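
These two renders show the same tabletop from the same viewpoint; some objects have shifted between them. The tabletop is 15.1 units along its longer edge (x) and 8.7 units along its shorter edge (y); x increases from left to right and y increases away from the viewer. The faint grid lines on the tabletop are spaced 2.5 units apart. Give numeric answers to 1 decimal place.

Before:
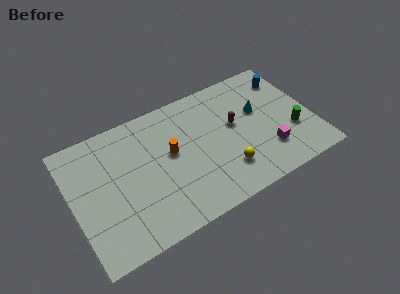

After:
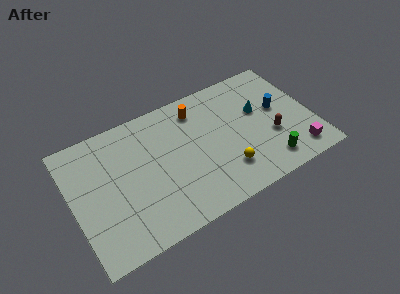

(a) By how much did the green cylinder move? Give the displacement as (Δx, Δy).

(-1.8, -1.5)

The green cylinder was at about (13.7, 3.0) and moved to about (11.9, 1.5).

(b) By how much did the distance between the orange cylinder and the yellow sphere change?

+0.9

The distance was about 4.1 in the first image and 5.0 in the second, so they moved 0.9 units further apart.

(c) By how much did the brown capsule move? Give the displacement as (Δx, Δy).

(2.1, -1.8)

The brown capsule was at about (10.3, 5.0) and moved to about (12.4, 3.2).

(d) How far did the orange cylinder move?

3.0

From (6.2, 4.9) to (8.2, 7.1), the orange cylinder covered √(2.0² + 2.2²) ≈ 3.0 units.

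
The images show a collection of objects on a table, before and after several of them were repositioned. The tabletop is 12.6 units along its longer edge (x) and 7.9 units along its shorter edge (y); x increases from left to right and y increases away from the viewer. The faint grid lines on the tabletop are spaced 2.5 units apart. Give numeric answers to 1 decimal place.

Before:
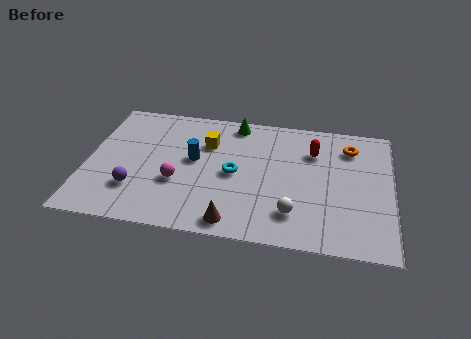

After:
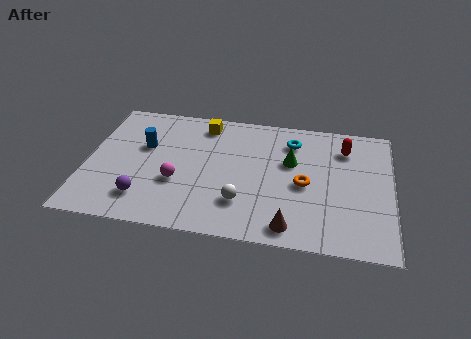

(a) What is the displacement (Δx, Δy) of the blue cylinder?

(-2.1, 0.5)

The blue cylinder was at about (4.4, 4.4) and moved to about (2.3, 4.9).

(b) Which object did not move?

the magenta sphere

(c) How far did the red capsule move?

1.4

The red capsule moved from about (9.3, 5.7) to (10.6, 6.1), a distance of √(1.3² + 0.4²) ≈ 1.4.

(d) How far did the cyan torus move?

3.3

The cyan torus was near (6.1, 3.8) before and (8.4, 6.2) after, so it travelled √(2.3² + 2.4²) ≈ 3.3 units.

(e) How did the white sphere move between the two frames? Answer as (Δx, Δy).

(-2.1, 0.3)

The white sphere started near (8.6, 1.8) and ended near (6.5, 2.1).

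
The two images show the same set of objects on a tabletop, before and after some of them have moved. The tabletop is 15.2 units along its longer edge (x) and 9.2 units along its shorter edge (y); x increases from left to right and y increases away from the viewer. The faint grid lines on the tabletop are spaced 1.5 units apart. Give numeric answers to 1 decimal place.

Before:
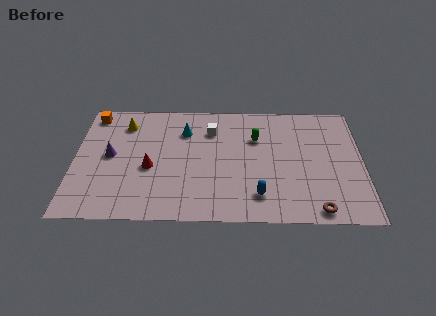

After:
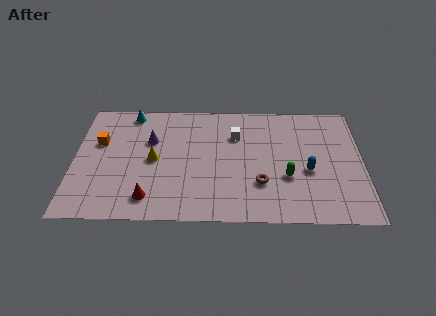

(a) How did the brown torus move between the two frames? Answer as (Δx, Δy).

(-2.9, 1.9)

From the two frames, the brown torus sits at roughly (12.7, 0.9) before and (9.8, 2.8) after.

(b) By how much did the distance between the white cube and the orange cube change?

+0.8

Before: roughly 6.4 units apart; after: 7.2. That's 0.8 units further apart.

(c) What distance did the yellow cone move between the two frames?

3.2

From (2.6, 7.3) to (4.2, 4.5), the yellow cone covered √(1.6² + 2.8²) ≈ 3.2 units.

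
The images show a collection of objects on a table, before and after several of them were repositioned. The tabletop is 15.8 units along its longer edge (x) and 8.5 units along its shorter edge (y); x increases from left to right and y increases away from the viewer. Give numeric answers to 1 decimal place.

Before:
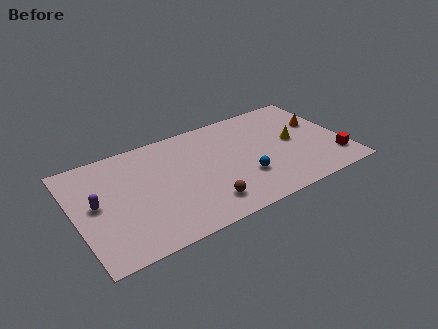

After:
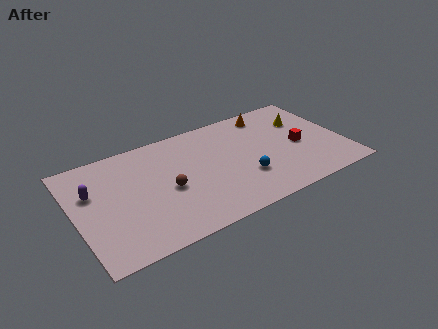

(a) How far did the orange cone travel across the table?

3.4

The orange cone moved from about (14.6, 5.3) to (11.9, 7.3), a distance of √(2.7² + 2.0²) ≈ 3.4.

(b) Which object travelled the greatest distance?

the orange cone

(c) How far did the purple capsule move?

1.0

The purple capsule moved from about (1.2, 4.5) to (1.1, 5.5), a distance of √(0.1² + 1.0²) ≈ 1.0.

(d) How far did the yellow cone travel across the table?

1.7

The yellow cone was near (12.9, 4.4) before and (13.8, 5.9) after, so it travelled √(0.9² + 1.5²) ≈ 1.7 units.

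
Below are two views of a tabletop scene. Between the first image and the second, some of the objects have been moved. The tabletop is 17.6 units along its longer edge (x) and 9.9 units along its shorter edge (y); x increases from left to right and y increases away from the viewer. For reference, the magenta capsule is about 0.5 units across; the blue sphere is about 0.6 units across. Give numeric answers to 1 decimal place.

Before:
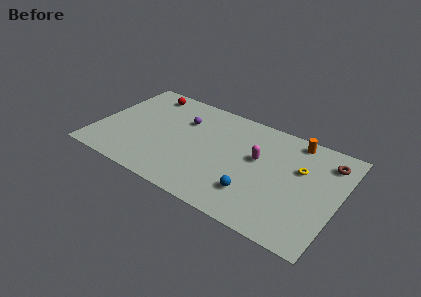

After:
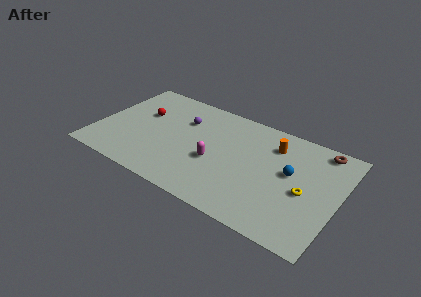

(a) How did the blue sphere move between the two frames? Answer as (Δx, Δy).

(2.2, 3.1)

The blue sphere started near (11.9, 2.5) and ended near (14.1, 5.6).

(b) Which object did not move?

the purple sphere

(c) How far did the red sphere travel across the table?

2.3

The red sphere was near (2.9, 8.5) before and (3.0, 6.2) after, so it travelled √(0.1² + 2.3²) ≈ 2.3 units.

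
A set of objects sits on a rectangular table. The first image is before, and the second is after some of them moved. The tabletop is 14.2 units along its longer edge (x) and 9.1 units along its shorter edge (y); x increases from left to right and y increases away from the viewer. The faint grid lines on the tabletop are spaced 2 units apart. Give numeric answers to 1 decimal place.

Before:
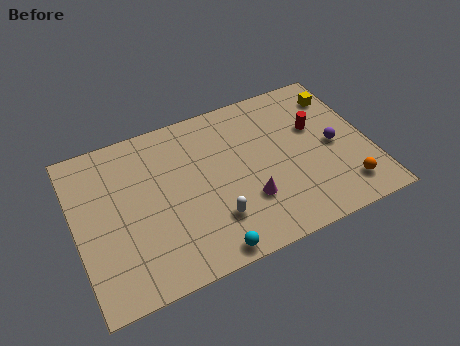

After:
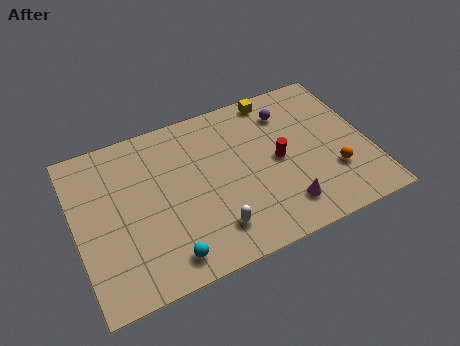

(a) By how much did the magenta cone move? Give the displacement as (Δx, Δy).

(1.6, -1.0)

The magenta cone was at about (8.1, 2.8) and moved to about (9.7, 1.8).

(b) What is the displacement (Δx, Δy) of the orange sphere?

(-0.4, 1.1)

The orange sphere started near (12.7, 1.7) and ended near (12.3, 2.8).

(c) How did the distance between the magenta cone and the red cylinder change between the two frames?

-2.0

The distance was about 4.7 in the first image and 2.7 in the second, so they moved 2.0 units closer together.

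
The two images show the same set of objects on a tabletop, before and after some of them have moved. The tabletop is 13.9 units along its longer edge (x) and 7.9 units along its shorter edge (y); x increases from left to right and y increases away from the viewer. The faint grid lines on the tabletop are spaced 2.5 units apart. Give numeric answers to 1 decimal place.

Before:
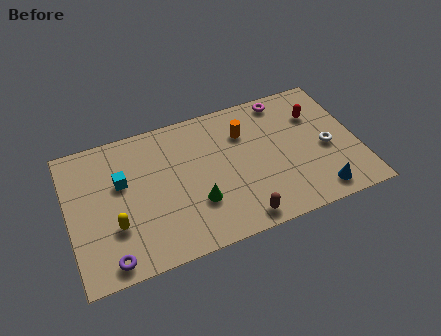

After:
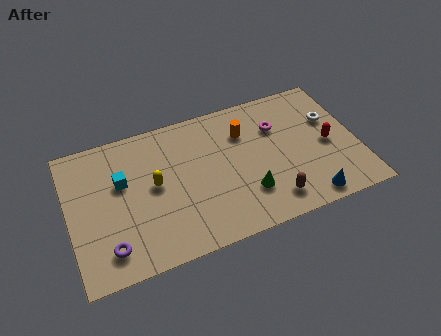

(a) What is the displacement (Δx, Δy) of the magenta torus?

(-0.5, -1.5)

The magenta torus started near (10.7, 7.0) and ended near (10.2, 5.5).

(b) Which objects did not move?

the cyan cube and the orange cylinder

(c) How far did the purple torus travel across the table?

0.6

From (1.7, 0.9) to (1.7, 1.5), the purple torus covered √(0.0² + 0.6²) ≈ 0.6 units.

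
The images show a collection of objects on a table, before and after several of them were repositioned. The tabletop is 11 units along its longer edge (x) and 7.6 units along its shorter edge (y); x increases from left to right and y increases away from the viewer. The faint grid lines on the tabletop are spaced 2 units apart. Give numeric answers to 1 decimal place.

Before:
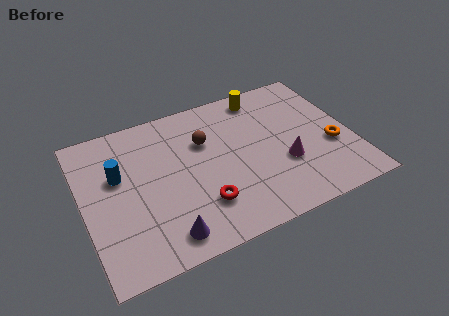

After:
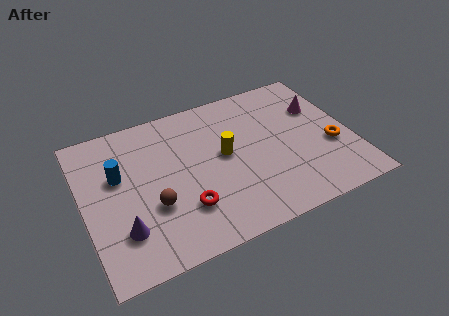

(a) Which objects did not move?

the blue cylinder and the orange torus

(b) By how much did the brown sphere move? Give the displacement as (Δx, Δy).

(-2.4, -2.4)

The brown sphere started near (5.1, 5.1) and ended near (2.7, 2.7).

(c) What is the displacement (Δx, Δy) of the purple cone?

(-1.6, 0.9)

From the two frames, the purple cone sits at roughly (3.0, 1.1) before and (1.4, 2.0) after.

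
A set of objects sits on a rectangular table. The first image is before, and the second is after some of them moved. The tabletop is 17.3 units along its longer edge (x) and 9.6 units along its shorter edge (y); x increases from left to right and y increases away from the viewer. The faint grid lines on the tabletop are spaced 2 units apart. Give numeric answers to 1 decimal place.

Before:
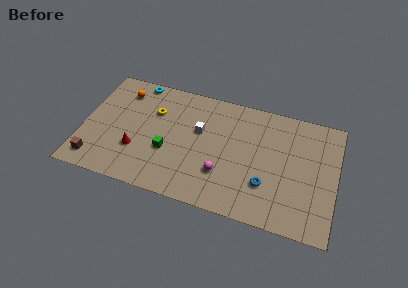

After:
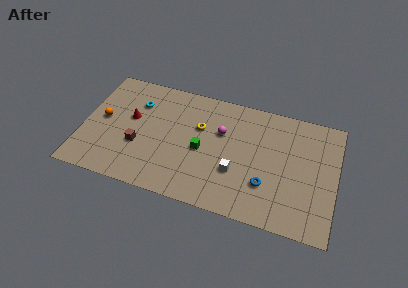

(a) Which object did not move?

the blue torus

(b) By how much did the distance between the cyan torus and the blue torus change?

-1.0

They were about 11.1 units apart before and 10.1 after — 1.0 units closer together.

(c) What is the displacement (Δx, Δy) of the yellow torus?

(3.2, -0.4)

The yellow torus was at about (4.7, 6.6) and moved to about (7.9, 6.2).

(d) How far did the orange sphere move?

2.9

From (2.4, 7.7) to (1.3, 5.0), the orange sphere covered √(1.1² + 2.7²) ≈ 2.9 units.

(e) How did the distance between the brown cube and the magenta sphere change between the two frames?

-2.6

Before: roughly 8.7 units apart; after: 6.1. That's 2.6 units closer together.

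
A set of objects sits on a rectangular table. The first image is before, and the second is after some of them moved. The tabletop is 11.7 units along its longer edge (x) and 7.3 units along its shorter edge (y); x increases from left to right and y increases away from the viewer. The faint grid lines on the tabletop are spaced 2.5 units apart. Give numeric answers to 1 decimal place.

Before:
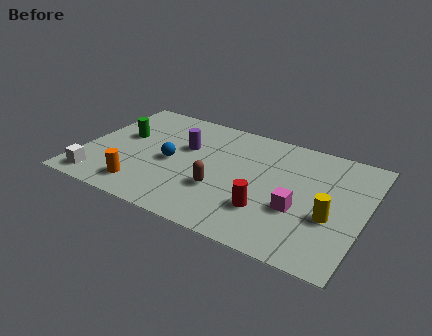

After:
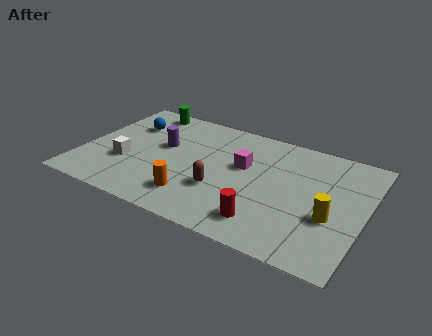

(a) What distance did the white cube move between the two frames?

1.8

The white cube moved from about (1.0, 1.0) to (1.9, 2.6), a distance of √(0.9² + 1.6²) ≈ 1.8.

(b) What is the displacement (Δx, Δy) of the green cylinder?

(0.5, 2.2)

From the two frames, the green cylinder sits at roughly (1.5, 4.3) before and (2.0, 6.5) after.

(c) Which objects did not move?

the yellow cylinder and the brown capsule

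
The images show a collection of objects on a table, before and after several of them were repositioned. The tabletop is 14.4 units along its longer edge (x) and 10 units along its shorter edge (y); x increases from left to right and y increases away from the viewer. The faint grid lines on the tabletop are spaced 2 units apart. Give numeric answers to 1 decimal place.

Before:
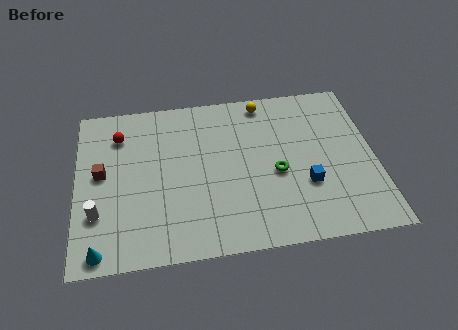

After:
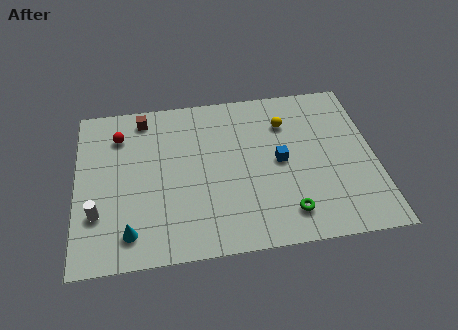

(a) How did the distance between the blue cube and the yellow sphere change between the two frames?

-3.4

Before: roughly 5.8 units apart; after: 2.4. That's 3.4 units closer together.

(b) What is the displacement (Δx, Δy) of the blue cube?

(-1.2, 1.6)

The blue cube started near (11.0, 3.4) and ended near (9.8, 5.0).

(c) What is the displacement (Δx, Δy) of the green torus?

(0.4, -2.5)

From the two frames, the green torus sits at roughly (9.6, 4.3) before and (10.0, 1.8) after.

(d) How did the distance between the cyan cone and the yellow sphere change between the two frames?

-1.8

The distance was about 11.4 in the first image and 9.6 in the second, so they moved 1.8 units closer together.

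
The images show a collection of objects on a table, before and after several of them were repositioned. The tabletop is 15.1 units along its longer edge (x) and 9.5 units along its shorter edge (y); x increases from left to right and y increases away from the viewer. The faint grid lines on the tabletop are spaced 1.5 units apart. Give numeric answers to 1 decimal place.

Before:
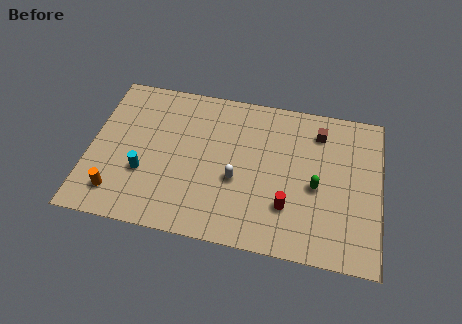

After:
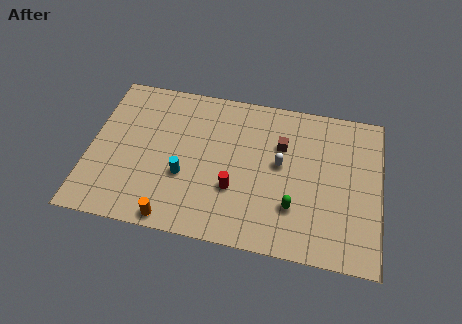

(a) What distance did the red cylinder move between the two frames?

2.8

The red cylinder was near (10.4, 2.7) before and (7.6, 3.2) after, so it travelled √(2.8² + 0.5²) ≈ 2.8 units.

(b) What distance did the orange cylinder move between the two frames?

3.2

The orange cylinder moved from about (1.6, 1.8) to (4.6, 0.8), a distance of √(3.0² + 1.0²) ≈ 3.2.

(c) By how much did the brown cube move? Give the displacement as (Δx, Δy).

(-1.9, -1.2)

From the two frames, the brown cube sits at roughly (11.8, 7.6) before and (9.9, 6.4) after.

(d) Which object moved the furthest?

the orange cylinder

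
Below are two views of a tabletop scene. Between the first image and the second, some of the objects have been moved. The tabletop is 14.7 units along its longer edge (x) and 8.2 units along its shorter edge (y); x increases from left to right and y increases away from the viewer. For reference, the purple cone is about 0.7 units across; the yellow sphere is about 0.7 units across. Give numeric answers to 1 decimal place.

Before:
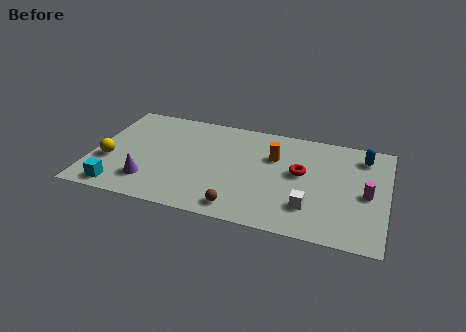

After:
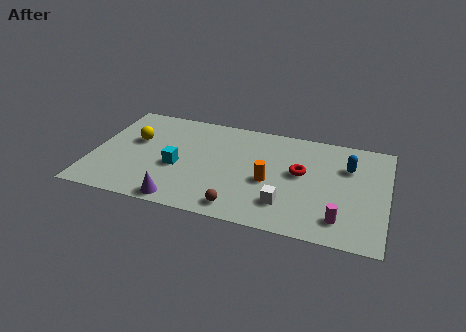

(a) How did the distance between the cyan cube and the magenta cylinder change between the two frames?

-4.0

They were about 12.4 units apart before and 8.4 after — 4.0 units closer together.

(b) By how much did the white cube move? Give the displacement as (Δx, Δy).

(-1.2, -0.1)

The white cube was at about (11.0, 2.1) and moved to about (9.8, 2.0).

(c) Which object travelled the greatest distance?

the cyan cube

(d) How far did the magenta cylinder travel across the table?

2.5

From (13.7, 3.8) to (12.5, 1.6), the magenta cylinder covered √(1.2² + 2.2²) ≈ 2.5 units.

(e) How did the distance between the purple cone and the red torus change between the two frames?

-1.0

They were about 7.9 units apart before and 6.9 after — 1.0 units closer together.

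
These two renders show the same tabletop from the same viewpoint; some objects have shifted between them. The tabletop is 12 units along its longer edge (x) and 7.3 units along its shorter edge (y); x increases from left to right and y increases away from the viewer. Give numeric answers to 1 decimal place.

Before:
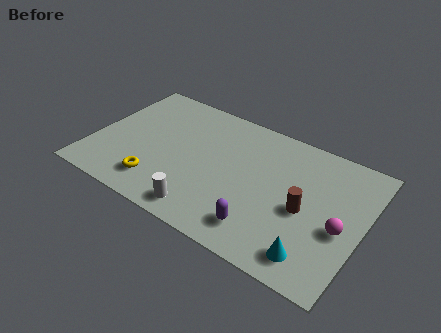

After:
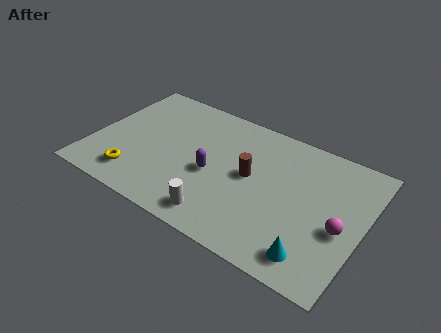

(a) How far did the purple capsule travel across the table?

3.1

The purple capsule was near (7.9, 1.4) before and (5.4, 3.2) after, so it travelled √(2.5² + 1.8²) ≈ 3.1 units.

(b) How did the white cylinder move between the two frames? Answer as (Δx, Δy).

(0.7, 0.1)

The white cylinder started near (5.4, 1.0) and ended near (6.1, 1.1).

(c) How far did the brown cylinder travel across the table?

2.6

From (9.5, 3.3) to (7.0, 3.9), the brown cylinder covered √(2.5² + 0.6²) ≈ 2.6 units.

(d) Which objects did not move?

the cyan cone and the magenta sphere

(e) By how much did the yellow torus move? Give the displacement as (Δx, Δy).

(-1.0, -0.1)

From the two frames, the yellow torus sits at roughly (3.2, 1.5) before and (2.2, 1.4) after.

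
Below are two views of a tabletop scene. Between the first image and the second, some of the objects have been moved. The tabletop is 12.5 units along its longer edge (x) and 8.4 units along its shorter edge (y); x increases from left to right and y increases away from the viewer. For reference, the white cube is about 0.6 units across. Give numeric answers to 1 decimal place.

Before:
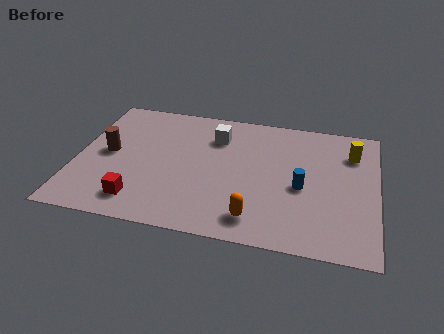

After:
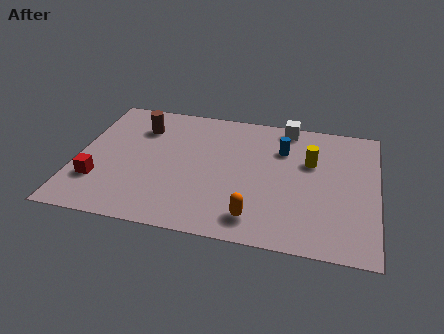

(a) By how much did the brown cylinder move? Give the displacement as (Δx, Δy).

(1.2, 2.0)

The brown cylinder started near (1.3, 4.3) and ended near (2.5, 6.3).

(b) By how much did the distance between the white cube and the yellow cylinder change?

-3.2

They were about 5.7 units apart before and 2.5 after — 3.2 units closer together.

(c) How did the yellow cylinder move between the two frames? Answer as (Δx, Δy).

(-1.7, -0.9)

The yellow cylinder started near (11.4, 6.3) and ended near (9.7, 5.4).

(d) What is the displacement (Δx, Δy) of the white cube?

(2.9, 1.3)

The white cube was at about (5.7, 6.3) and moved to about (8.6, 7.6).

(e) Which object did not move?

the orange capsule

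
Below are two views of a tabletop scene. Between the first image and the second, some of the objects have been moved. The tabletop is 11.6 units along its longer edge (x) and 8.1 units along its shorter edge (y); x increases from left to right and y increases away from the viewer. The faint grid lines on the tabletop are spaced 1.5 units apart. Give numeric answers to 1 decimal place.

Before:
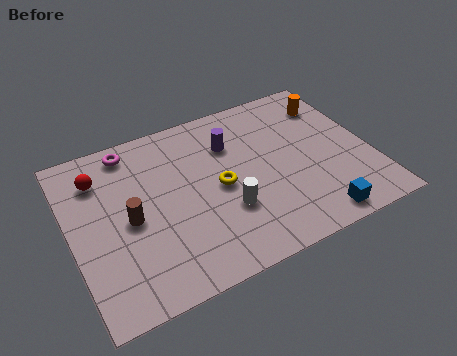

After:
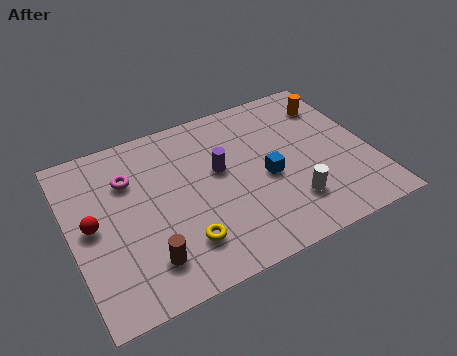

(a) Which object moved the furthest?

the blue cube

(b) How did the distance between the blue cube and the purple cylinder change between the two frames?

-3.5

They were about 5.5 units apart before and 2.0 after — 3.5 units closer together.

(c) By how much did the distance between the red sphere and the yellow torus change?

-1.1

They were about 5.0 units apart before and 3.9 after — 1.1 units closer together.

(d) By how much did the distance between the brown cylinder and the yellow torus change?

-2.1

They were about 3.5 units apart before and 1.4 after — 2.1 units closer together.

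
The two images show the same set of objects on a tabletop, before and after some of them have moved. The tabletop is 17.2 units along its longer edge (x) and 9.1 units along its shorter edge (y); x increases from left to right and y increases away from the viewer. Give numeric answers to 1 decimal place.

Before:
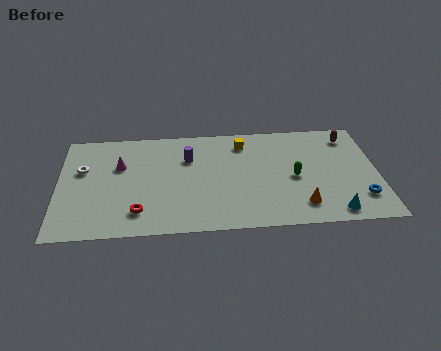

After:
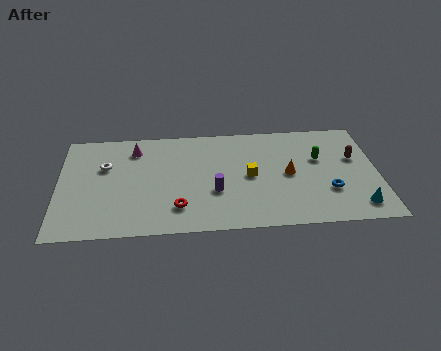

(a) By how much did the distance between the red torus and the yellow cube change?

-3.3

Before: roughly 7.9 units apart; after: 4.6. That's 3.3 units closer together.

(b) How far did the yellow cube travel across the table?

2.9

From (10.0, 7.4) to (10.3, 4.5), the yellow cube covered √(0.3² + 2.9²) ≈ 2.9 units.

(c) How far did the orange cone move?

2.8

The orange cone was near (13.0, 1.8) before and (12.4, 4.5) after, so it travelled √(0.6² + 2.7²) ≈ 2.8 units.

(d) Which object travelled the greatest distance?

the purple cylinder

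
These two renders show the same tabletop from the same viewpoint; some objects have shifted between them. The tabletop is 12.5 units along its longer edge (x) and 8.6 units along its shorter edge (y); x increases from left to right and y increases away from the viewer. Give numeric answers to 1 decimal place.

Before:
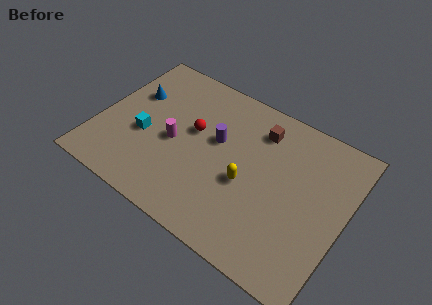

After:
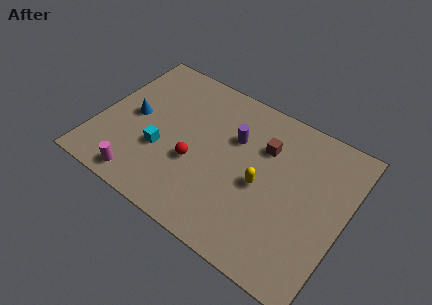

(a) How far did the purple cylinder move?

1.0

From (5.9, 5.1) to (6.7, 5.7), the purple cylinder covered √(0.8² + 0.6²) ≈ 1.0 units.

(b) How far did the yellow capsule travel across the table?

0.8

The yellow capsule was near (7.7, 3.6) before and (8.4, 3.9) after, so it travelled √(0.7² + 0.3²) ≈ 0.8 units.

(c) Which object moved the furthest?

the magenta cylinder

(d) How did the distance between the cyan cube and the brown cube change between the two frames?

-0.7

They were about 6.3 units apart before and 5.6 after — 0.7 units closer together.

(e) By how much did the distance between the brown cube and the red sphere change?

+0.5

Before: roughly 3.6 units apart; after: 4.1. That's 0.5 units further apart.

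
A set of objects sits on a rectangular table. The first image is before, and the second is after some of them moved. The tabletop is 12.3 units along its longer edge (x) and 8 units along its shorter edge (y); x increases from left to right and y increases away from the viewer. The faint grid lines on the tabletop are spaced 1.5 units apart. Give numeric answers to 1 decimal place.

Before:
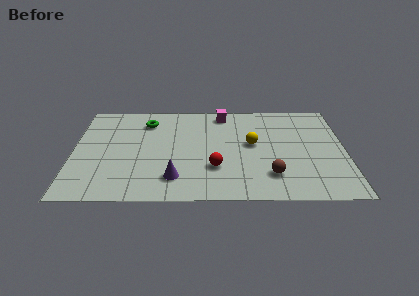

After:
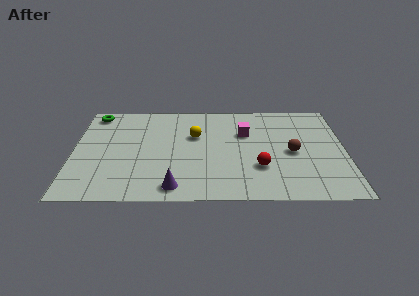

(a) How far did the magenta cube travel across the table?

2.0

The magenta cube was near (6.8, 7.0) before and (7.8, 5.3) after, so it travelled √(1.0² + 1.7²) ≈ 2.0 units.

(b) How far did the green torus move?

2.5

From (3.3, 6.3) to (0.9, 7.0), the green torus covered √(2.4² + 0.7²) ≈ 2.5 units.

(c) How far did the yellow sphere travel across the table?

2.7

From (8.1, 4.4) to (5.5, 5.1), the yellow sphere covered √(2.6² + 0.7²) ≈ 2.7 units.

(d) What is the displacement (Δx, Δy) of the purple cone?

(0.0, -0.7)

The purple cone was at about (4.6, 1.7) and moved to about (4.6, 1.0).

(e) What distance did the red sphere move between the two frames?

2.0

The red sphere moved from about (6.4, 2.5) to (8.4, 2.5), a distance of √(2.0² + 0.0²) ≈ 2.0.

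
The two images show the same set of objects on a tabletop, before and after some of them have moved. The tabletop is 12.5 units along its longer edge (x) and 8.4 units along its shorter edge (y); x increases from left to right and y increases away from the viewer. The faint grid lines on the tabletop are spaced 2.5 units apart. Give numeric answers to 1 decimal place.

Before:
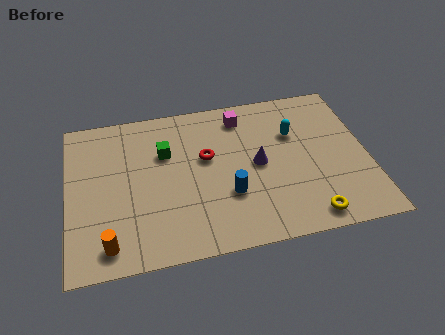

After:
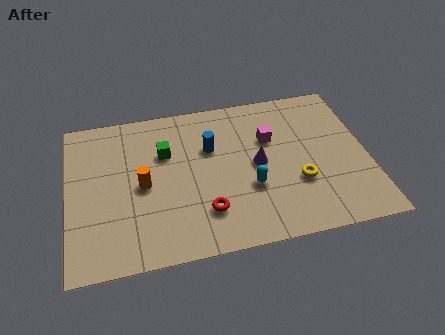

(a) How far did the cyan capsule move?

3.3

From (9.5, 5.6) to (7.5, 3.0), the cyan capsule covered √(2.0² + 2.6²) ≈ 3.3 units.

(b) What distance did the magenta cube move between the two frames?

1.9

From (7.4, 7.0) to (8.5, 5.5), the magenta cube covered √(1.1² + 1.5²) ≈ 1.9 units.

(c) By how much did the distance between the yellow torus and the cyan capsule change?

-2.6

Before: roughly 4.6 units apart; after: 2.0. That's 2.6 units closer together.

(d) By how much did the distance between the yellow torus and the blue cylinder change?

+0.7

The distance was about 3.7 in the first image and 4.4 in the second, so they moved 0.7 units further apart.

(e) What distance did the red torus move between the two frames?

2.9

The red torus was near (5.8, 5.0) before and (5.6, 2.1) after, so it travelled √(0.2² + 2.9²) ≈ 2.9 units.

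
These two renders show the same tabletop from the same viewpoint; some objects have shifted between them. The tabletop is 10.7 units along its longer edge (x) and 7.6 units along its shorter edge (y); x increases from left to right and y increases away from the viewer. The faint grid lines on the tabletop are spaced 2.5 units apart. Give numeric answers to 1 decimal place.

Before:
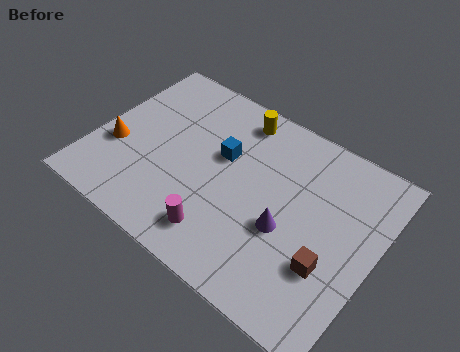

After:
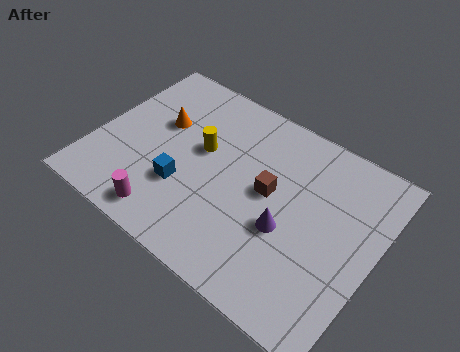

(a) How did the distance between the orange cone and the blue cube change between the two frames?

-1.6

They were about 4.2 units apart before and 2.6 after — 1.6 units closer together.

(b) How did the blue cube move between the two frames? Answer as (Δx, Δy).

(-1.1, -2.1)

The blue cube was at about (4.7, 4.6) and moved to about (3.6, 2.5).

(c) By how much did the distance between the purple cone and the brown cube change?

-0.4

They were about 1.8 units apart before and 1.4 after — 0.4 units closer together.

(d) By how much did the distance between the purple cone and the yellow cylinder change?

-0.5

The distance was about 4.4 in the first image and 3.9 in the second, so they moved 0.5 units closer together.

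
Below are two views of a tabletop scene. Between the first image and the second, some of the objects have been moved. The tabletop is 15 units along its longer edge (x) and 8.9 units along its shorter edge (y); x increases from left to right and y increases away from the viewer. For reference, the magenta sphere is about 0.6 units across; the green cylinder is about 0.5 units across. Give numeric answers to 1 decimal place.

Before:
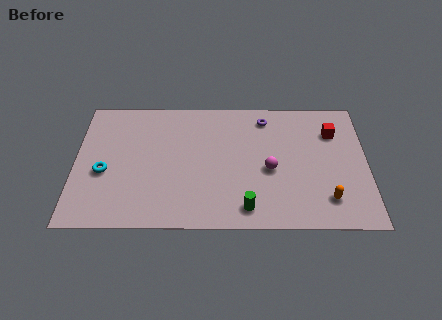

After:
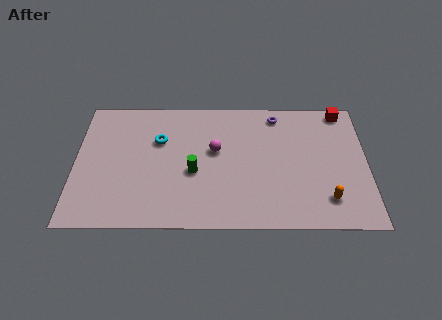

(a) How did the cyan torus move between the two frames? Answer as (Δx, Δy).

(2.8, 2.2)

The cyan torus was at about (1.5, 3.7) and moved to about (4.3, 5.9).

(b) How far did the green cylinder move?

3.6

The green cylinder moved from about (8.8, 1.3) to (6.1, 3.7), a distance of √(2.7² + 2.4²) ≈ 3.6.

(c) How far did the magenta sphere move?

3.1

The magenta sphere was near (10.0, 3.9) before and (7.2, 5.2) after, so it travelled √(2.8² + 1.3²) ≈ 3.1 units.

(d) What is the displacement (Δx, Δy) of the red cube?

(0.5, 1.5)

The red cube was at about (13.3, 6.5) and moved to about (13.8, 8.0).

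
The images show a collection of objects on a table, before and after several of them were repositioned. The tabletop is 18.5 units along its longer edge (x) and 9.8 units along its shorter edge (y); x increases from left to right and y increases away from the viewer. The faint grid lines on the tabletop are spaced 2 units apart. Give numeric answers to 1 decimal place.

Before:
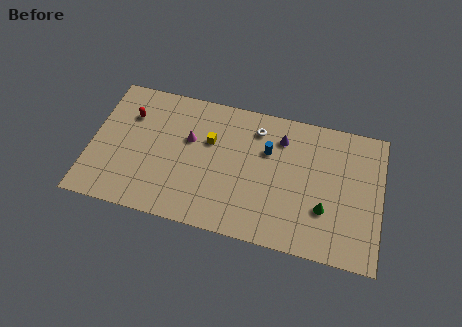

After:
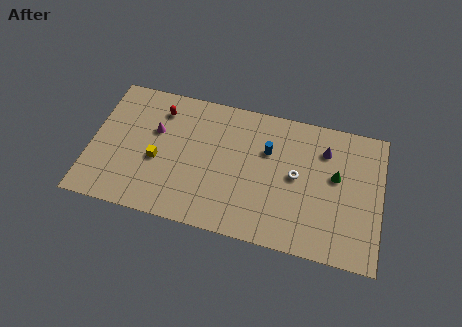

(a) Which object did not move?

the blue cylinder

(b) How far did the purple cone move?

2.8

From (12.0, 7.6) to (14.8, 7.4), the purple cone covered √(2.8² + 0.2²) ≈ 2.8 units.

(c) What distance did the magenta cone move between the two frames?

2.2

From (6.2, 6.1) to (4.0, 6.2), the magenta cone covered √(2.2² + 0.1²) ≈ 2.2 units.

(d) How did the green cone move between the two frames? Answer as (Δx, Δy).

(0.6, 2.5)

From the two frames, the green cone sits at roughly (15.0, 3.2) before and (15.6, 5.7) after.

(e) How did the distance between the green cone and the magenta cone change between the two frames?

+2.3

Before: roughly 9.3 units apart; after: 11.6. That's 2.3 units further apart.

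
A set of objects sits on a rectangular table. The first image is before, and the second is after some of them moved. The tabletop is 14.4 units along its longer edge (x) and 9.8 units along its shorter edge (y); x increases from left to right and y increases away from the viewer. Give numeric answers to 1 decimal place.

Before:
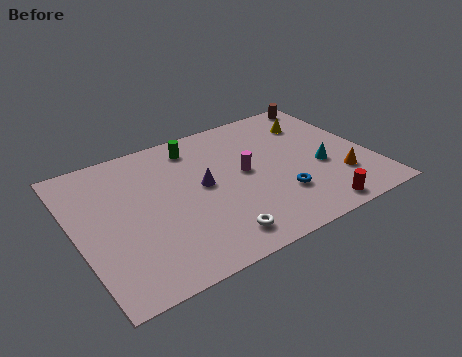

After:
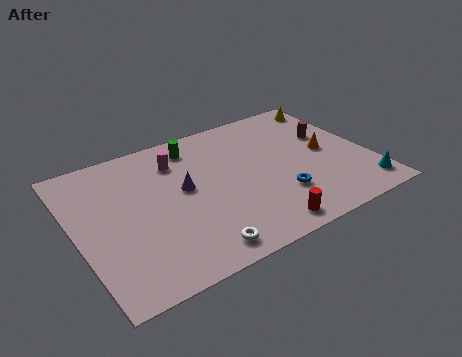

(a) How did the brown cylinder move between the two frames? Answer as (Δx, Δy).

(-0.5, -2.8)

From the two frames, the brown cylinder sits at roughly (13.3, 8.9) before and (12.8, 6.1) after.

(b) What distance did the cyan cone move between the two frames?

2.9

The cyan cone moved from about (11.9, 3.9) to (13.6, 1.5), a distance of √(1.7² + 2.4²) ≈ 2.9.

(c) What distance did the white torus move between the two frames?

1.0

The white torus was near (6.2, 1.5) before and (5.2, 1.2) after, so it travelled √(1.0² + 0.3²) ≈ 1.0 units.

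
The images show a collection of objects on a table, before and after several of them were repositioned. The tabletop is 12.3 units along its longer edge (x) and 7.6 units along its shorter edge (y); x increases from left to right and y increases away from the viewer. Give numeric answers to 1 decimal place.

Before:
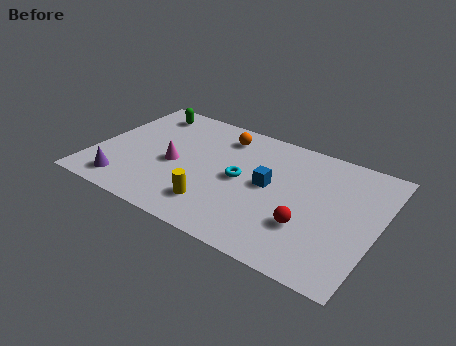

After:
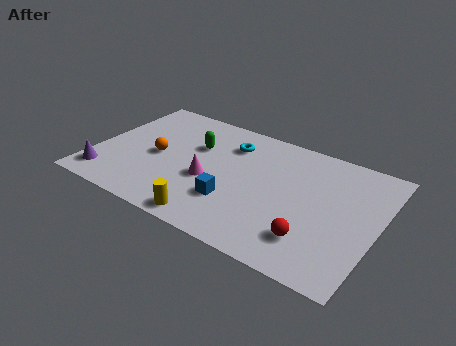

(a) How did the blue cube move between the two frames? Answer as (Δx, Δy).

(-1.3, -1.7)

From the two frames, the blue cube sits at roughly (7.6, 4.0) before and (6.3, 2.3) after.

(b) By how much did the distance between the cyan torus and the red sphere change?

+2.4

They were about 3.4 units apart before and 5.8 after — 2.4 units further apart.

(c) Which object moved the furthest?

the orange sphere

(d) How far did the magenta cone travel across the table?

1.6

From (3.5, 3.4) to (5.1, 3.1), the magenta cone covered √(1.6² + 0.3²) ≈ 1.6 units.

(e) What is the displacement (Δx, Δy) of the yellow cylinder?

(0.0, -0.9)

The yellow cylinder started near (5.6, 1.7) and ended near (5.6, 0.8).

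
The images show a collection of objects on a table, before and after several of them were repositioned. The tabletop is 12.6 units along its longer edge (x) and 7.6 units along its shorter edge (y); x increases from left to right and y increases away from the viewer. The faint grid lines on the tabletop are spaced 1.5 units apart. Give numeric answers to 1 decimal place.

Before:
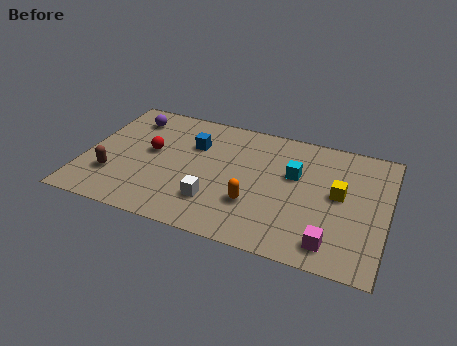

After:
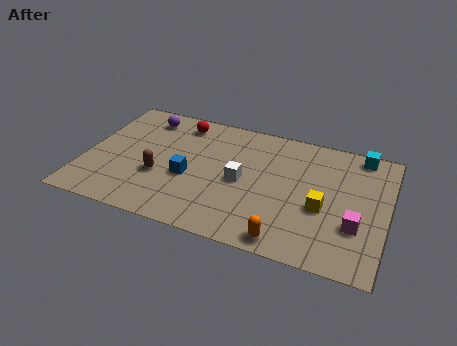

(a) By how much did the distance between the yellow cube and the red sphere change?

-0.8

Before: roughly 7.9 units apart; after: 7.1. That's 0.8 units closer together.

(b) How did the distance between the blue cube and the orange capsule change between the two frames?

+0.9

The distance was about 4.0 in the first image and 4.9 in the second, so they moved 0.9 units further apart.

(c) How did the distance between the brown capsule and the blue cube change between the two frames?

-3.1

They were about 4.3 units apart before and 1.2 after — 3.1 units closer together.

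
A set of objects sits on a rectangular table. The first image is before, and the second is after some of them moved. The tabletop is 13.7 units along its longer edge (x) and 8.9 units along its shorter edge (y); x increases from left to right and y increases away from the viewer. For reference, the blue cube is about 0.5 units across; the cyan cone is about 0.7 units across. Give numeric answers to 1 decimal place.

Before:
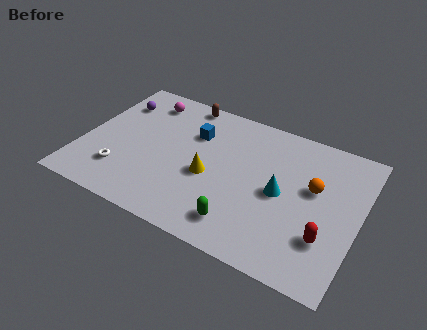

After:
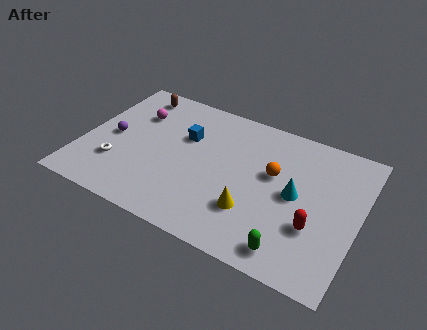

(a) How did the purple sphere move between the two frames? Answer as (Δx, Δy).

(0.2, -2.4)

The purple sphere was at about (1.2, 6.7) and moved to about (1.4, 4.3).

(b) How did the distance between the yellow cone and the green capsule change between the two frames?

-0.4

They were about 2.9 units apart before and 2.5 after — 0.4 units closer together.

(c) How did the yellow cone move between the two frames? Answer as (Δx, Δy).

(2.3, -1.2)

The yellow cone started near (6.4, 3.8) and ended near (8.7, 2.6).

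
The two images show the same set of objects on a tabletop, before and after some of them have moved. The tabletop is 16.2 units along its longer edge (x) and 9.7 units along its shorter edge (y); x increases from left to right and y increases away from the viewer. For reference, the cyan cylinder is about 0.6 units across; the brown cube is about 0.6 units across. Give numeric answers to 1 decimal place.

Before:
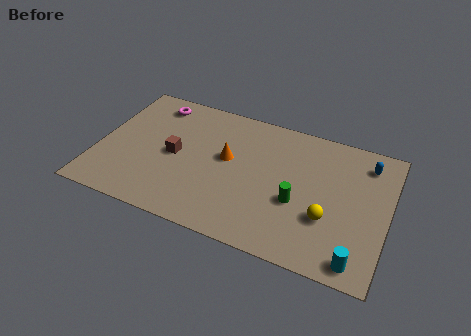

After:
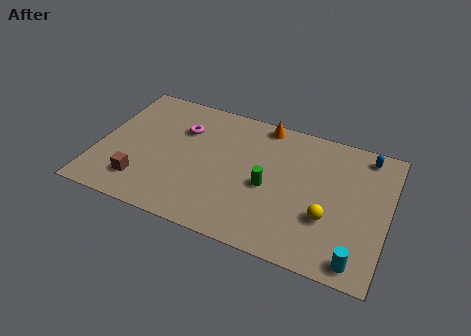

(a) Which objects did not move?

the yellow sphere and the cyan cylinder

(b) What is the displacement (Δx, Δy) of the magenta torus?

(1.8, -1.4)

The magenta torus was at about (2.7, 8.2) and moved to about (4.5, 6.8).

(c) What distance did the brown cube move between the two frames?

3.1

The brown cube moved from about (4.3, 4.7) to (2.7, 2.1), a distance of √(1.6² + 2.6²) ≈ 3.1.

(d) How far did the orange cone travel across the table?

3.7

From (7.2, 5.5) to (8.9, 8.8), the orange cone covered √(1.7² + 3.3²) ≈ 3.7 units.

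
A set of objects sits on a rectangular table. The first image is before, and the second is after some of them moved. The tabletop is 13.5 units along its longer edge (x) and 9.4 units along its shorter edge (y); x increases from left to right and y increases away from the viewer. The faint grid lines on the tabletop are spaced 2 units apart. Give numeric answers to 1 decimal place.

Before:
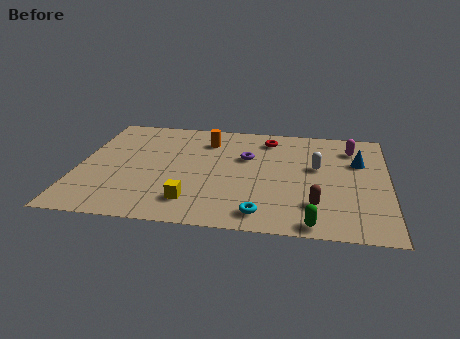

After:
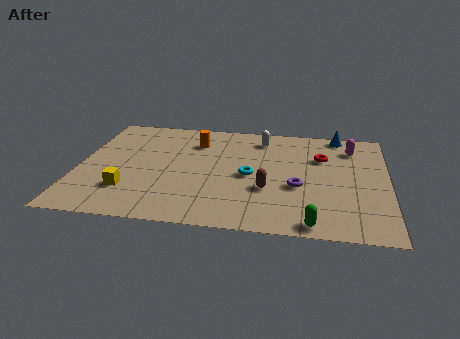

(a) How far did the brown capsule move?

2.3

The brown capsule moved from about (10.4, 2.3) to (8.3, 3.3), a distance of √(2.1² + 1.0²) ≈ 2.3.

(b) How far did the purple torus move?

3.3

From (7.3, 6.0) to (9.6, 3.7), the purple torus covered √(2.3² + 2.3²) ≈ 3.3 units.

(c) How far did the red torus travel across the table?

2.8

The red torus moved from about (8.2, 7.8) to (10.6, 6.4), a distance of √(2.4² + 1.4²) ≈ 2.8.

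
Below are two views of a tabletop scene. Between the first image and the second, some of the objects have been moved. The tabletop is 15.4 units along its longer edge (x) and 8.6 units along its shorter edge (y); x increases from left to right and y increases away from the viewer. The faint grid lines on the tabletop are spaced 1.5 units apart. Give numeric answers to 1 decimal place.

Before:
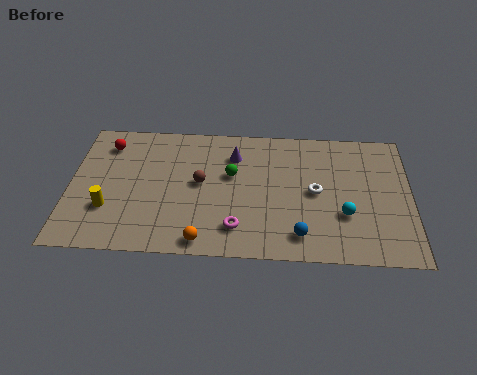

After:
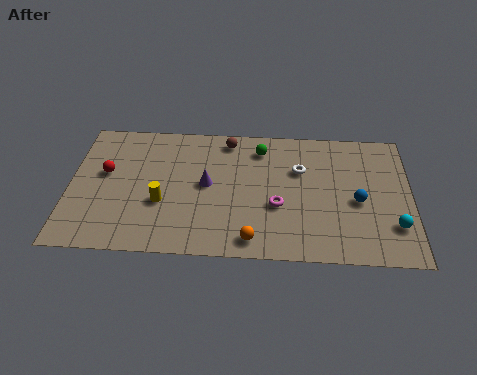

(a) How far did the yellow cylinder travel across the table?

2.5

The yellow cylinder was near (1.8, 2.7) before and (4.2, 3.2) after, so it travelled √(2.4² + 0.5²) ≈ 2.5 units.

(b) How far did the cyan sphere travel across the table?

2.3

The cyan sphere was near (12.4, 2.9) before and (14.6, 2.3) after, so it travelled √(2.2² + 0.6²) ≈ 2.3 units.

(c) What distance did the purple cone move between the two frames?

2.3

The purple cone was near (7.4, 6.5) before and (6.2, 4.5) after, so it travelled √(1.2² + 2.0²) ≈ 2.3 units.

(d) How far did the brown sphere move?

3.1

The brown sphere moved from about (5.9, 4.6) to (7.1, 7.5), a distance of √(1.2² + 2.9²) ≈ 3.1.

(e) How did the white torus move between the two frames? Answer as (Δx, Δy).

(-0.7, 1.4)

The white torus started near (11.1, 4.3) and ended near (10.4, 5.7).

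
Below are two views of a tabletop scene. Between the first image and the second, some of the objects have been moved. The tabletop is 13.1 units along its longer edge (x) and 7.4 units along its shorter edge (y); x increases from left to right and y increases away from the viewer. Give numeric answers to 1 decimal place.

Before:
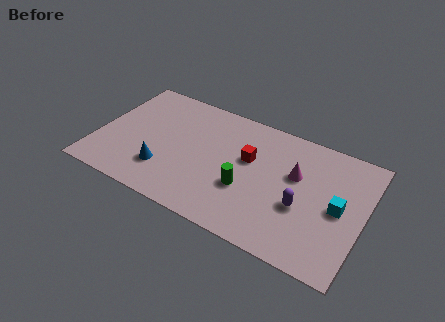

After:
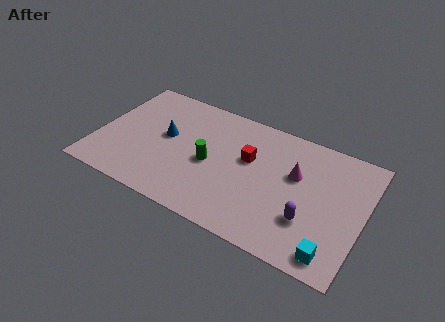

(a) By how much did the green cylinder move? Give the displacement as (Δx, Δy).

(-1.9, 0.7)

The green cylinder started near (7.5, 2.7) and ended near (5.6, 3.4).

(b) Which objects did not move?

the red cube and the magenta cone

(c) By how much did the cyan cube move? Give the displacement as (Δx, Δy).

(0.0, -2.6)

The cyan cube started near (11.9, 3.6) and ended near (11.9, 1.0).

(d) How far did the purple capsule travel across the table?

0.7

From (10.2, 2.9) to (10.6, 2.3), the purple capsule covered √(0.4² + 0.6²) ≈ 0.7 units.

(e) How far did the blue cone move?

2.1

From (3.5, 2.0) to (3.3, 4.1), the blue cone covered √(0.2² + 2.1²) ≈ 2.1 units.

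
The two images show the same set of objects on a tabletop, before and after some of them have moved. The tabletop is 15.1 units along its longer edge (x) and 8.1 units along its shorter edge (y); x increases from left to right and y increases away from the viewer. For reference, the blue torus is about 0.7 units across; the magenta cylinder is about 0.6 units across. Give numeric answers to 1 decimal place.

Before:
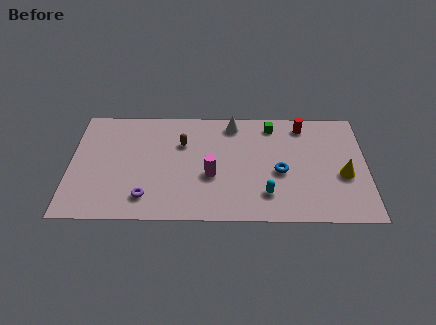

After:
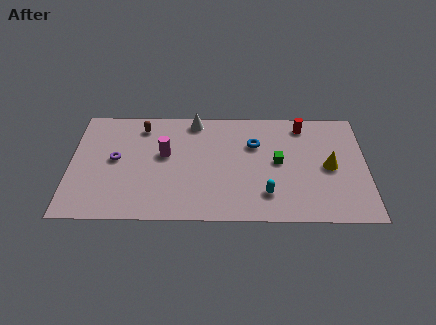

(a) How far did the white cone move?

2.0

The white cone was near (8.3, 7.0) before and (6.3, 7.2) after, so it travelled √(2.0² + 0.2²) ≈ 2.0 units.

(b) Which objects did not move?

the cyan capsule and the red cylinder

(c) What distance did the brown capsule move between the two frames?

2.4

The brown capsule was near (5.7, 5.5) before and (3.6, 6.7) after, so it travelled √(2.1² + 1.2²) ≈ 2.4 units.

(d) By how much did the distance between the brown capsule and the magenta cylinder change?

-0.4

The distance was about 2.7 in the first image and 2.3 in the second, so they moved 0.4 units closer together.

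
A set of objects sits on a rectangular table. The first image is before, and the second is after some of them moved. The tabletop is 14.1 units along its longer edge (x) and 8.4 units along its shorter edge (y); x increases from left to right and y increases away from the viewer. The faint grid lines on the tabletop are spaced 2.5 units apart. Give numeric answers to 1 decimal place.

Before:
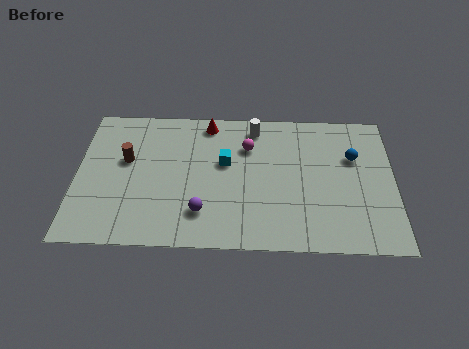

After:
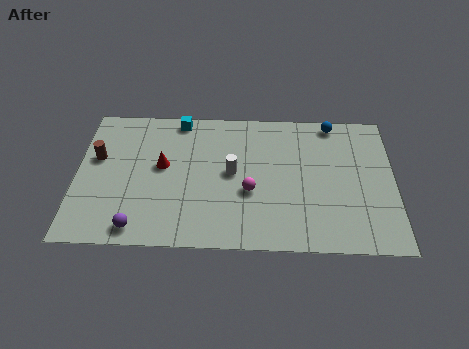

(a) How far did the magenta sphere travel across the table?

2.7

The magenta sphere was near (7.6, 6.0) before and (7.7, 3.3) after, so it travelled √(0.1² + 2.7²) ≈ 2.7 units.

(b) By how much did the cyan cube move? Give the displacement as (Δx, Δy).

(-2.1, 2.6)

The cyan cube started near (6.6, 5.0) and ended near (4.5, 7.6).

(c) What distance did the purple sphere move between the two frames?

3.0

From (5.6, 2.0) to (2.8, 1.0), the purple sphere covered √(2.8² + 1.0²) ≈ 3.0 units.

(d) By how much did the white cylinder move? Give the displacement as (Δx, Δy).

(-1.0, -2.8)

The white cylinder was at about (7.9, 7.2) and moved to about (6.9, 4.4).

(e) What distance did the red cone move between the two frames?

3.4

The red cone moved from about (5.8, 7.4) to (3.8, 4.7), a distance of √(2.0² + 2.7²) ≈ 3.4.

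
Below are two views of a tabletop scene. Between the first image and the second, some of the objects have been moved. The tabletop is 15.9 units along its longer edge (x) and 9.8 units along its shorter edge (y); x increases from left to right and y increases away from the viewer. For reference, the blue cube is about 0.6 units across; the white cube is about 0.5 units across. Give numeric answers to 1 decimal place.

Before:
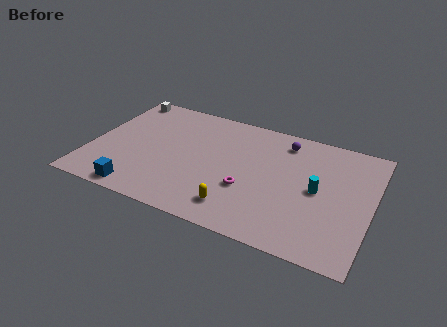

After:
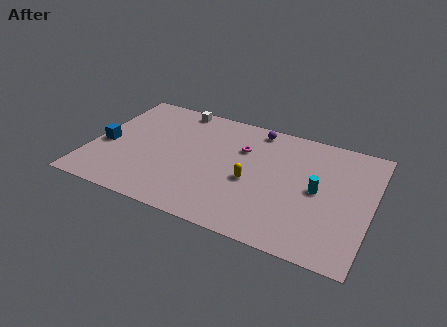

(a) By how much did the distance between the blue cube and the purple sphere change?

-1.0

They were about 10.4 units apart before and 9.4 after — 1.0 units closer together.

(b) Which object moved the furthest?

the blue cube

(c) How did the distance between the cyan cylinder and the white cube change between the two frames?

-2.9

Before: roughly 12.4 units apart; after: 9.5. That's 2.9 units closer together.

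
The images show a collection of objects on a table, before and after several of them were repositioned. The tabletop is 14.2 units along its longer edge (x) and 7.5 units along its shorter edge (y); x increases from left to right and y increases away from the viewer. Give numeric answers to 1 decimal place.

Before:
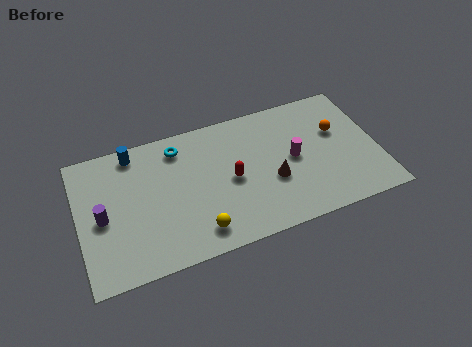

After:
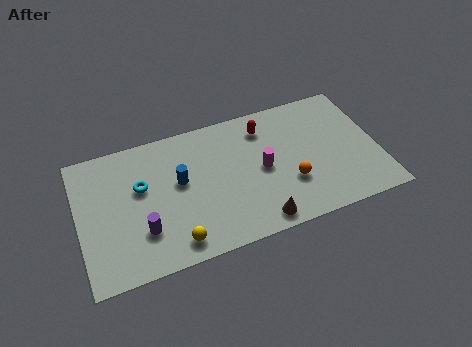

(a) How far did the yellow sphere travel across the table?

1.1

The yellow sphere moved from about (5.4, 1.3) to (4.3, 1.1), a distance of √(1.1² + 0.2²) ≈ 1.1.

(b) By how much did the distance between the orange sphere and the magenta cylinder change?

-0.7

They were about 2.4 units apart before and 1.7 after — 0.7 units closer together.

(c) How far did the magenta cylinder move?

1.5

From (10.2, 3.8) to (8.7, 3.7), the magenta cylinder covered √(1.5² + 0.1²) ≈ 1.5 units.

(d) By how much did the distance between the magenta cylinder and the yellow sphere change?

-0.3

The distance was about 5.4 in the first image and 5.1 in the second, so they moved 0.3 units closer together.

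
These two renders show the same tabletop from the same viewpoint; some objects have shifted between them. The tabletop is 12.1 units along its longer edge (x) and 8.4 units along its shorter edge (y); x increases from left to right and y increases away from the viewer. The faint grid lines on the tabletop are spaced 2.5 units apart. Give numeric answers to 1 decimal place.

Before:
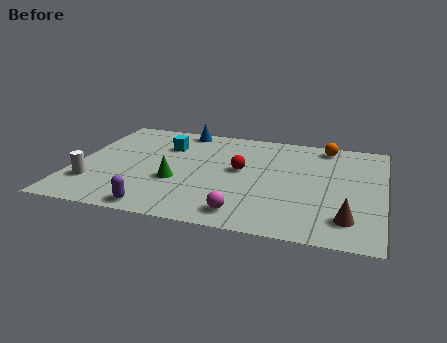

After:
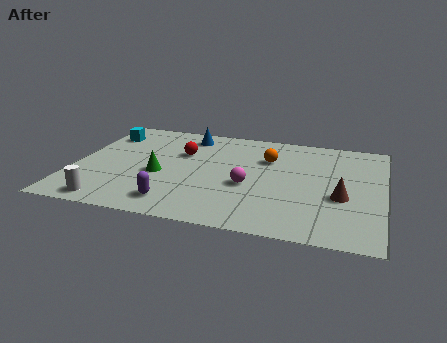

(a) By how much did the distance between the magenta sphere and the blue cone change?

-2.5

They were about 7.1 units apart before and 4.6 after — 2.5 units closer together.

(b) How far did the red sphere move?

2.6

From (6.5, 4.6) to (4.1, 5.5), the red sphere covered √(2.4² + 0.9²) ≈ 2.6 units.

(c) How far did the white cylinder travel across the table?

1.5

From (0.9, 2.2) to (1.7, 0.9), the white cylinder covered √(0.8² + 1.3²) ≈ 1.5 units.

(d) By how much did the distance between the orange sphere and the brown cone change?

-1.9

They were about 5.8 units apart before and 3.9 after — 1.9 units closer together.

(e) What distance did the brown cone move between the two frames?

1.6

The brown cone was near (10.8, 1.7) before and (10.5, 3.3) after, so it travelled √(0.3² + 1.6²) ≈ 1.6 units.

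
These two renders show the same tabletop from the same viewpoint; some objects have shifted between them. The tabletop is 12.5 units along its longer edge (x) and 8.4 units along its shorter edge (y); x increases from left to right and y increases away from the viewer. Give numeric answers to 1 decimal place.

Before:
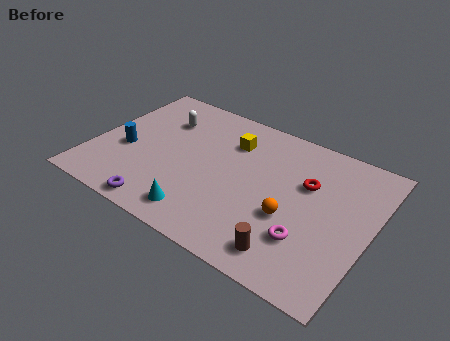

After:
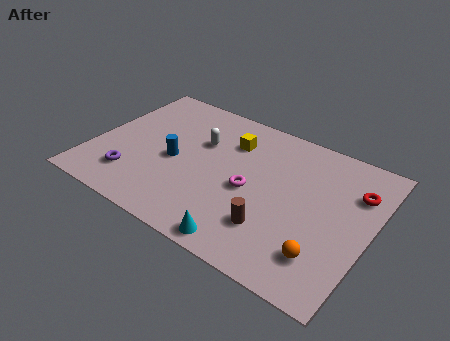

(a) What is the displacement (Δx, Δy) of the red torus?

(2.1, 0.6)

From the two frames, the red torus sits at roughly (9.5, 5.4) before and (11.6, 6.0) after.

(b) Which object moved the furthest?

the magenta torus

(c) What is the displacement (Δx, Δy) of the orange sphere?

(1.7, -1.3)

From the two frames, the orange sphere sits at roughly (9.1, 3.2) before and (10.8, 1.9) after.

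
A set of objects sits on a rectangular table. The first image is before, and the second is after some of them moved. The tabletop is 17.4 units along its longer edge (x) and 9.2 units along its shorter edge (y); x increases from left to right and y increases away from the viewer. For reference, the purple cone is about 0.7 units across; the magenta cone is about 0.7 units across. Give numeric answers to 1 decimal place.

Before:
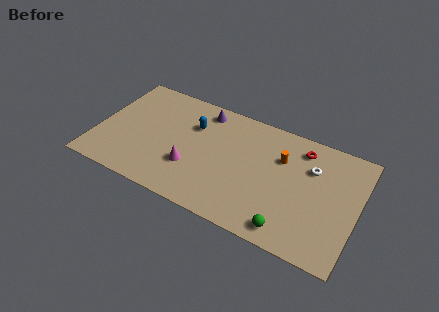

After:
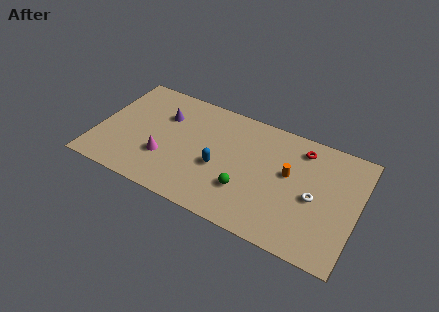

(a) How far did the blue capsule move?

3.3

The blue capsule was near (6.2, 6.4) before and (8.3, 3.8) after, so it travelled √(2.1² + 2.6²) ≈ 3.3 units.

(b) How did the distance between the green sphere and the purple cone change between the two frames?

-2.4

The distance was about 9.4 in the first image and 7.0 in the second, so they moved 2.4 units closer together.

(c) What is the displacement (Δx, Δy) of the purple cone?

(-2.5, -1.5)

The purple cone was at about (6.7, 7.9) and moved to about (4.2, 6.4).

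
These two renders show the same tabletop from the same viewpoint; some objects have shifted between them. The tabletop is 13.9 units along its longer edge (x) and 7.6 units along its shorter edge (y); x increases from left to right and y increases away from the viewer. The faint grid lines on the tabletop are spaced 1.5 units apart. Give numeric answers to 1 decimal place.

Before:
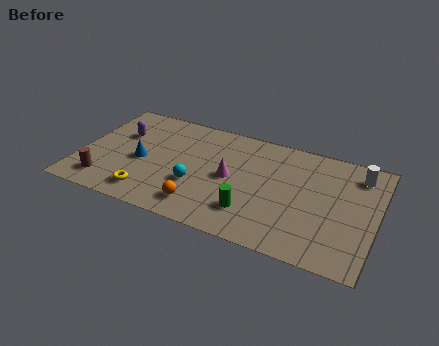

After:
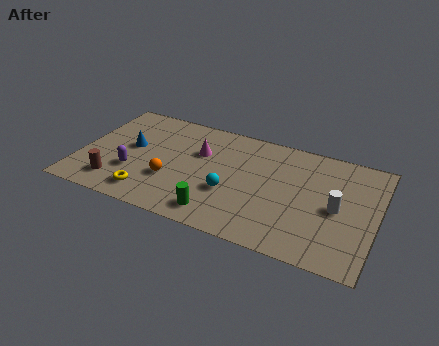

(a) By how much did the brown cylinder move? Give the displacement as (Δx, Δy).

(0.5, 0.1)

The brown cylinder was at about (1.4, 1.4) and moved to about (1.9, 1.5).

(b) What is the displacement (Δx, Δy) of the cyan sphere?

(1.6, 0.1)

The cyan sphere was at about (5.6, 2.7) and moved to about (7.2, 2.8).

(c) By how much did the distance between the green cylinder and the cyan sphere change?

-1.2

They were about 2.8 units apart before and 1.6 after — 1.2 units closer together.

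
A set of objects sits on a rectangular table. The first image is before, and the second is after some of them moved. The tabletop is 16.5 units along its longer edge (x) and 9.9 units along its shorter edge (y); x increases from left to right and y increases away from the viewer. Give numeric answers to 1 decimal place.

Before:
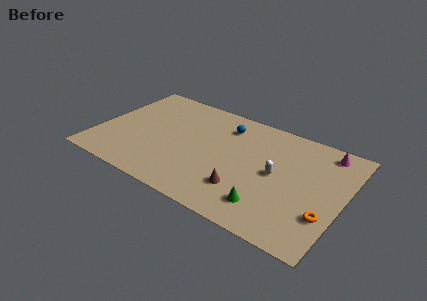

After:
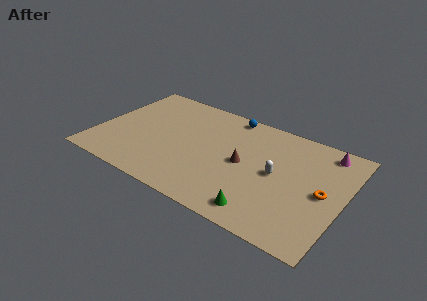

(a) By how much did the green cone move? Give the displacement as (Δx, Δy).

(-0.3, -0.6)

The green cone was at about (12.0, 2.0) and moved to about (11.7, 1.4).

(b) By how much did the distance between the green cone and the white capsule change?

+0.6

They were about 3.0 units apart before and 3.6 after — 0.6 units further apart.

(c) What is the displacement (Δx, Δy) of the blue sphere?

(0.1, 1.2)

The blue sphere was at about (8.2, 7.8) and moved to about (8.3, 9.0).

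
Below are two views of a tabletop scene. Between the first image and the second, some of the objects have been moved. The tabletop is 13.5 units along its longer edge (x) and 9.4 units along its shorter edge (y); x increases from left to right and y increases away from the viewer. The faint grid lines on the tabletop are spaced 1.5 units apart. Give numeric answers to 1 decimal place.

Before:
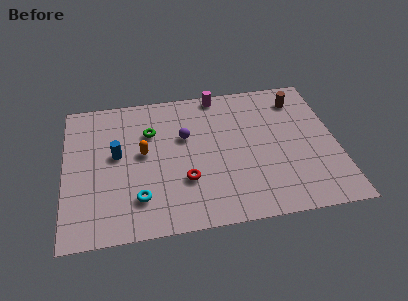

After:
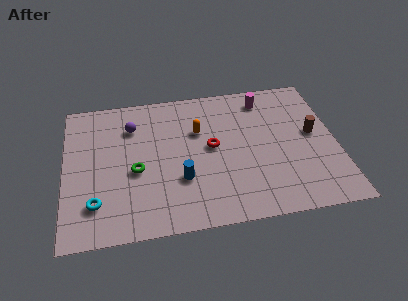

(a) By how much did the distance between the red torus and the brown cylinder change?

-2.4

The distance was about 7.5 in the first image and 5.1 in the second, so they moved 2.4 units closer together.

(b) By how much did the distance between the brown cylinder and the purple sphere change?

+3.2

They were about 6.0 units apart before and 9.2 after — 3.2 units further apart.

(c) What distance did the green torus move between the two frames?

2.6

From (4.3, 6.5) to (3.5, 4.0), the green torus covered √(0.8² + 2.5²) ≈ 2.6 units.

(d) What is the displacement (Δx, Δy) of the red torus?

(1.4, 2.0)

The red torus was at about (5.9, 3.0) and moved to about (7.3, 5.0).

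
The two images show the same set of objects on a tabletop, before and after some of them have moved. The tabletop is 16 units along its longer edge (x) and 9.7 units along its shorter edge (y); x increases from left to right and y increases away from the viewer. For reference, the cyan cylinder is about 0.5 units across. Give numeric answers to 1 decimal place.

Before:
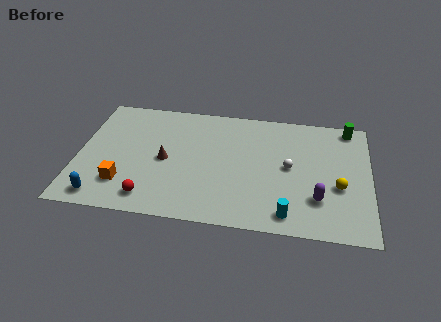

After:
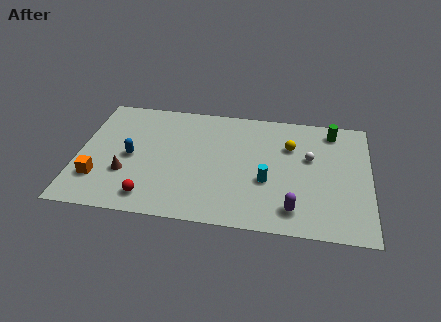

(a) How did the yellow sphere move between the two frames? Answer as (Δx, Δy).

(-2.7, 2.9)

The yellow sphere started near (14.3, 3.8) and ended near (11.6, 6.7).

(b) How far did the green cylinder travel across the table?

1.0

The green cylinder moved from about (14.8, 8.7) to (13.9, 8.3), a distance of √(0.9² + 0.4²) ≈ 1.0.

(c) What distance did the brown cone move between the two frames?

2.5

The brown cone was near (4.8, 4.6) before and (2.7, 3.2) after, so it travelled √(2.1² + 1.4²) ≈ 2.5 units.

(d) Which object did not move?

the red sphere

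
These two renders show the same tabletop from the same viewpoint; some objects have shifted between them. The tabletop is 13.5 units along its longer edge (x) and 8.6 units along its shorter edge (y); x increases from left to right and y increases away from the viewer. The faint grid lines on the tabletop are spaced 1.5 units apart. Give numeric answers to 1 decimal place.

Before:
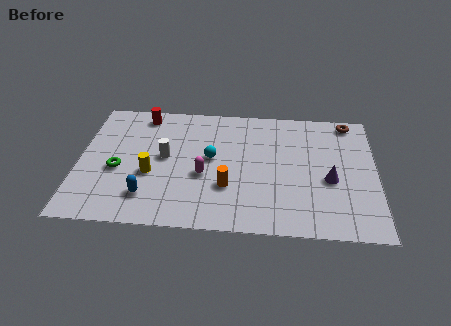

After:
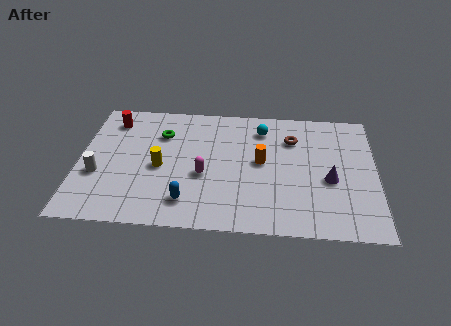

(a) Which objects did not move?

the magenta capsule and the purple cone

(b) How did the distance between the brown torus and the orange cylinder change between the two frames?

-5.2

They were about 7.4 units apart before and 2.2 after — 5.2 units closer together.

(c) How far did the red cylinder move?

1.5

The red cylinder moved from about (2.8, 7.5) to (1.4, 7.0), a distance of √(1.4² + 0.5²) ≈ 1.5.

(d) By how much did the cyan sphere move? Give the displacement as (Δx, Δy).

(2.3, 2.2)

The cyan sphere started near (6.0, 4.7) and ended near (8.3, 6.9).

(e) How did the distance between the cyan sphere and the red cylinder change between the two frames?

+2.6

They were about 4.3 units apart before and 6.9 after — 2.6 units further apart.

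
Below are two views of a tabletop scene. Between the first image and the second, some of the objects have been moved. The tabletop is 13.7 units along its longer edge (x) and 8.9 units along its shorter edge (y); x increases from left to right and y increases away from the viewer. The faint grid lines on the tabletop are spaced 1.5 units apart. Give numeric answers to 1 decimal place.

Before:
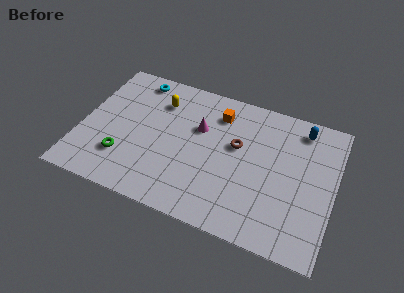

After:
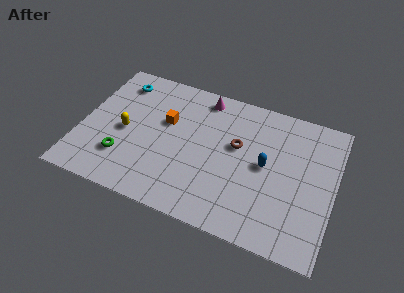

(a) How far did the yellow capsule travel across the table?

3.1

The yellow capsule moved from about (4.0, 6.7) to (2.4, 4.1), a distance of √(1.6² + 2.6²) ≈ 3.1.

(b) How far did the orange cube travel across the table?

3.1

The orange cube was near (7.2, 7.0) before and (4.5, 5.5) after, so it travelled √(2.7² + 1.5²) ≈ 3.1 units.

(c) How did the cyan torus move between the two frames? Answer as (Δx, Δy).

(-0.9, -0.5)

The cyan torus was at about (2.6, 7.8) and moved to about (1.7, 7.3).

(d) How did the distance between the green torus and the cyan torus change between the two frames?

-0.4

They were about 5.4 units apart before and 5.0 after — 0.4 units closer together.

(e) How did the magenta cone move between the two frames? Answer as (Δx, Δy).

(0.0, 2.1)

From the two frames, the magenta cone sits at roughly (6.3, 5.7) before and (6.3, 7.8) after.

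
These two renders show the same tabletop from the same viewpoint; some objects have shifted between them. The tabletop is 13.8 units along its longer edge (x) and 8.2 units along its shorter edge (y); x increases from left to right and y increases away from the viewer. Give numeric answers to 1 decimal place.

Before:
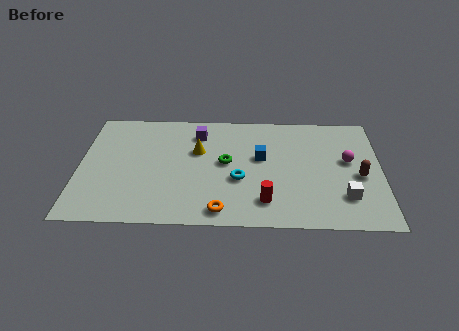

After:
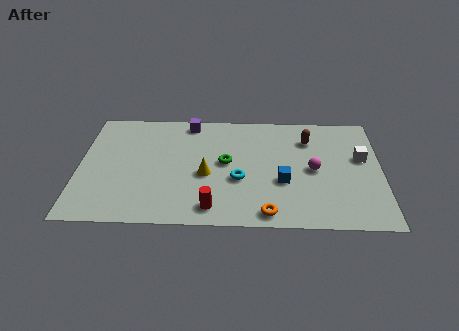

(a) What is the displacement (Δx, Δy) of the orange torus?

(2.1, -0.1)

From the two frames, the orange torus sits at roughly (6.5, 1.0) before and (8.6, 0.9) after.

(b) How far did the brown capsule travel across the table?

3.5

The brown capsule moved from about (12.8, 3.6) to (10.5, 6.2), a distance of √(2.3² + 2.6²) ≈ 3.5.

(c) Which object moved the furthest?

the brown capsule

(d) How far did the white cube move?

2.9

The white cube was near (12.1, 2.1) before and (12.9, 4.9) after, so it travelled √(0.8² + 2.8²) ≈ 2.9 units.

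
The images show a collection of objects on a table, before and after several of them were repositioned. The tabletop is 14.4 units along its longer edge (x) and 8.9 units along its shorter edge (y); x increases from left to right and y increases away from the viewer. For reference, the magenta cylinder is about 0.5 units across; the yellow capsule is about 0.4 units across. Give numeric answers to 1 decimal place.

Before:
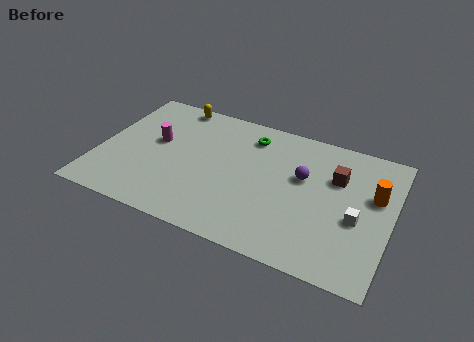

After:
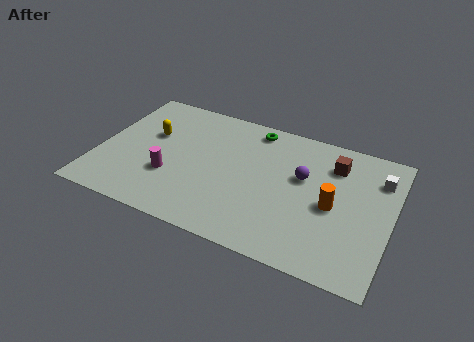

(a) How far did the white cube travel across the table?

3.1

From (12.8, 3.7) to (13.6, 6.7), the white cube covered √(0.8² + 3.0²) ≈ 3.1 units.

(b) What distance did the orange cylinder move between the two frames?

2.4

From (13.5, 5.5) to (11.6, 4.1), the orange cylinder covered √(1.9² + 1.4²) ≈ 2.4 units.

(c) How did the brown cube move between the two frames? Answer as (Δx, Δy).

(-0.2, 0.8)

From the two frames, the brown cube sits at roughly (11.6, 6.0) before and (11.4, 6.8) after.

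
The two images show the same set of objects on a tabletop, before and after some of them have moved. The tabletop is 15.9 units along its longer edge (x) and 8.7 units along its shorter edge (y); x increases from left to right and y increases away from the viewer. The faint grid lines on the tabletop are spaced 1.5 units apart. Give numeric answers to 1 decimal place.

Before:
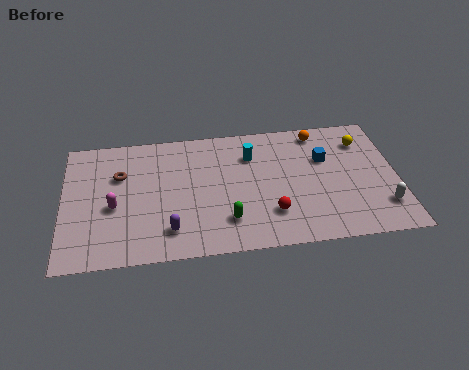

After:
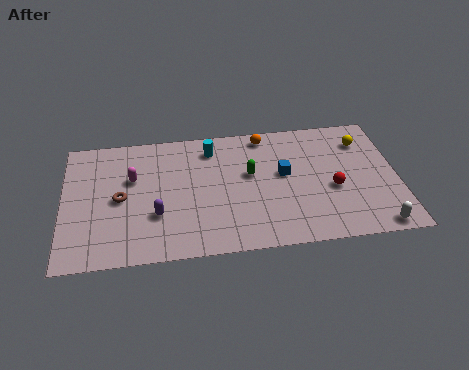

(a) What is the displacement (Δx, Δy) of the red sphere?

(3.0, 1.3)

From the two frames, the red sphere sits at roughly (9.8, 2.3) before and (12.8, 3.6) after.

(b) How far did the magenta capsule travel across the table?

2.0

From (2.4, 3.7) to (3.3, 5.5), the magenta capsule covered √(0.9² + 1.8²) ≈ 2.0 units.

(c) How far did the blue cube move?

2.2

The blue cube was near (12.5, 5.7) before and (10.5, 4.9) after, so it travelled √(2.0² + 0.8²) ≈ 2.2 units.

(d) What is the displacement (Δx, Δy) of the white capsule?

(-0.4, -1.3)

From the two frames, the white capsule sits at roughly (15.1, 2.1) before and (14.7, 0.8) after.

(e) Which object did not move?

the yellow sphere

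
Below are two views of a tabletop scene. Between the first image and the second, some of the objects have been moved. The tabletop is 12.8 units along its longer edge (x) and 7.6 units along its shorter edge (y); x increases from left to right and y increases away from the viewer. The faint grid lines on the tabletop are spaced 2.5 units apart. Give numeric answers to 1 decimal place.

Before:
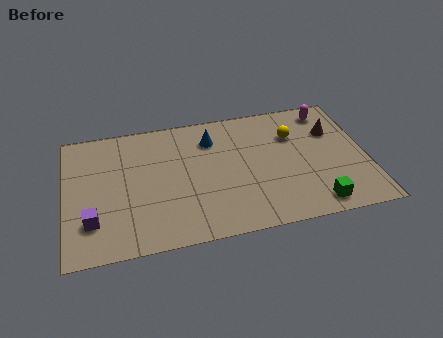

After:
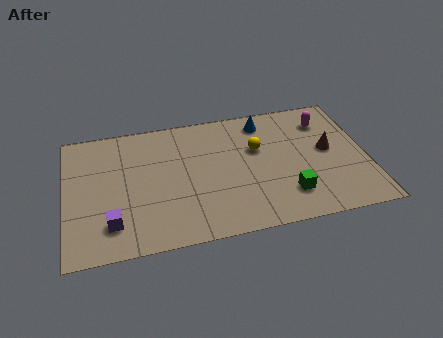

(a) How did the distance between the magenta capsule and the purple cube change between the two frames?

-1.0

They were about 11.2 units apart before and 10.2 after — 1.0 units closer together.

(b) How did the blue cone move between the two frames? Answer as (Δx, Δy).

(2.3, 0.6)

The blue cone was at about (6.3, 5.8) and moved to about (8.6, 6.4).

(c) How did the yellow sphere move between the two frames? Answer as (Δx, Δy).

(-1.6, -0.5)

From the two frames, the yellow sphere sits at roughly (9.8, 5.3) before and (8.2, 4.8) after.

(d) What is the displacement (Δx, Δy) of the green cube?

(-1.1, 0.8)

The green cube started near (10.4, 1.0) and ended near (9.3, 1.8).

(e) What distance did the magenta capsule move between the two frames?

0.6

The magenta capsule moved from about (11.4, 6.5) to (11.2, 5.9), a distance of √(0.2² + 0.6²) ≈ 0.6.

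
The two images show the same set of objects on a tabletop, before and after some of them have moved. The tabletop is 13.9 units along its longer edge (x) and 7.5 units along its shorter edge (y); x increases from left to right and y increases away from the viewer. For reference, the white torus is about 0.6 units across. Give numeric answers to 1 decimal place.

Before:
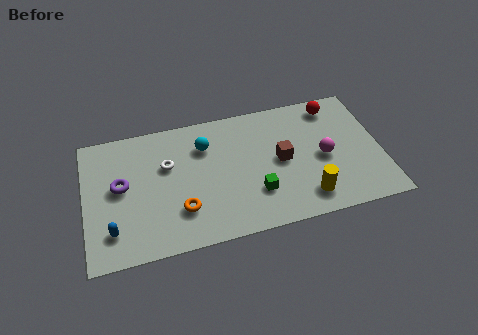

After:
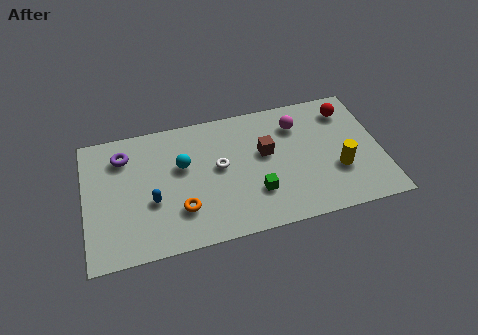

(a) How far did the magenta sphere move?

2.5

From (11.2, 3.5) to (10.1, 5.7), the magenta sphere covered √(1.1² + 2.2²) ≈ 2.5 units.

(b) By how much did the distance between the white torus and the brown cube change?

-3.2

The distance was about 5.4 in the first image and 2.2 in the second, so they moved 3.2 units closer together.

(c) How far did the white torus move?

2.5

The white torus was near (3.9, 4.8) before and (6.3, 4.1) after, so it travelled √(2.4² + 0.7²) ≈ 2.5 units.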